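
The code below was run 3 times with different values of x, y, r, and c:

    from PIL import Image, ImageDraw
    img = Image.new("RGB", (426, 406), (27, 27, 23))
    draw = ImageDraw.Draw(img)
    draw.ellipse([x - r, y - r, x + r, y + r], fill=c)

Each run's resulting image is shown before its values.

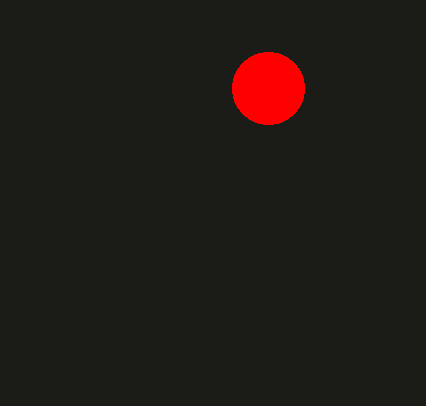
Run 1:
x = 268; y = 88; r = 36; c = 'red'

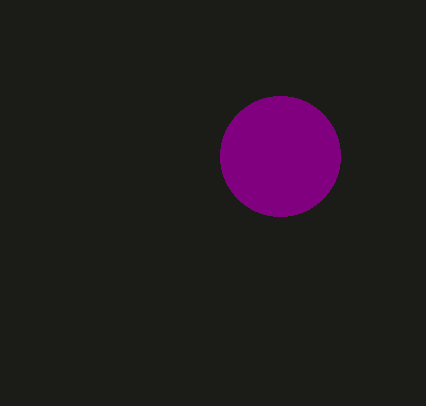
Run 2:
x = 280; y = 156; r = 60; c = 'purple'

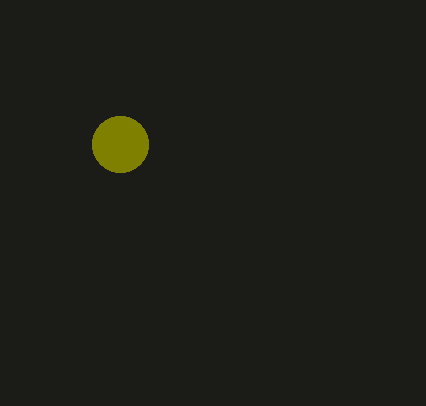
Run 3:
x = 120; y = 144; r = 28; c = 'olive'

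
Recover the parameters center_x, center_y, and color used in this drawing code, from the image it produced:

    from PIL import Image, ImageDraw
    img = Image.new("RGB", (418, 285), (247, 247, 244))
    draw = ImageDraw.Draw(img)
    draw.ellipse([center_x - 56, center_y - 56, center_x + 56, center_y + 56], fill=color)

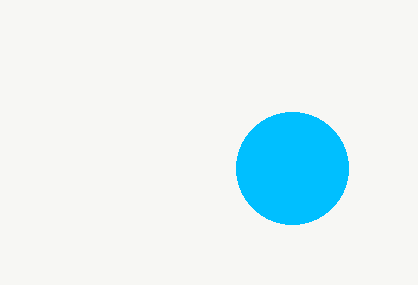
center_x = 292, center_y = 168, color = 'deepskyblue'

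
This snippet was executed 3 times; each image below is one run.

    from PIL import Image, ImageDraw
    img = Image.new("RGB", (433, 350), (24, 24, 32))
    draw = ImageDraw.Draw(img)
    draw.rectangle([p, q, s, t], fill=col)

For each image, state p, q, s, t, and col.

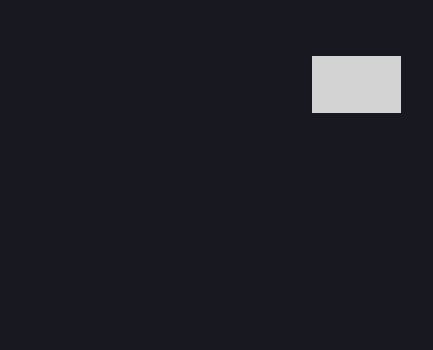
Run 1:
p = 312; q = 56; s = 400; t = 112; col = 'lightgray'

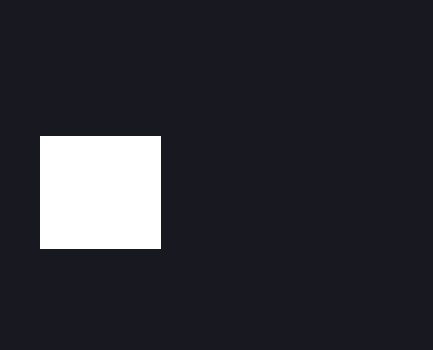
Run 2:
p = 40, q = 136, s = 160, t = 248, col = 'white'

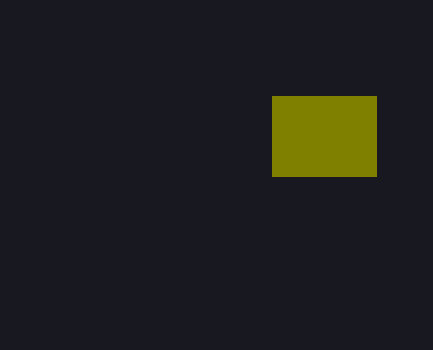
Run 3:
p = 272, q = 96, s = 376, t = 176, col = 'olive'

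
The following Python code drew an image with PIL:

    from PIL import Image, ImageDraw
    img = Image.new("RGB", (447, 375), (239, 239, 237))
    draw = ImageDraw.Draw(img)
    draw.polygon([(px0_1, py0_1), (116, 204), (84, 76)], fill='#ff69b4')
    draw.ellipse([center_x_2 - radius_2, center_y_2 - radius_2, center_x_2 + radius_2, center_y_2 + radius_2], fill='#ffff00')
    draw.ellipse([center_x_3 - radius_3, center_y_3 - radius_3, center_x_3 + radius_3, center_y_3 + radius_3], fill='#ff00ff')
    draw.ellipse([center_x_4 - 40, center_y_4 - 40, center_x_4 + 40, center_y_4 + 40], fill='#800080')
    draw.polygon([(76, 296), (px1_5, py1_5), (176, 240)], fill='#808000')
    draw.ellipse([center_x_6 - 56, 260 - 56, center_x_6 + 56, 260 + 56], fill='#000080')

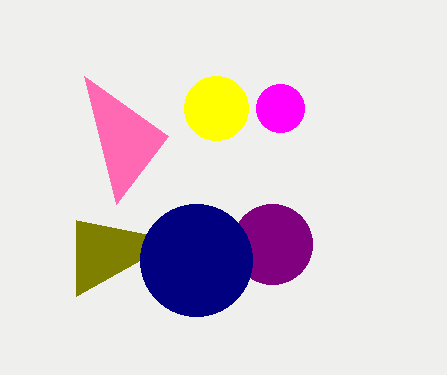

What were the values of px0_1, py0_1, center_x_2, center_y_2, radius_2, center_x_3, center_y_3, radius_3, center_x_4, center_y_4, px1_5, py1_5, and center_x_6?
px0_1 = 168, py0_1 = 136, center_x_2 = 216, center_y_2 = 108, radius_2 = 32, center_x_3 = 280, center_y_3 = 108, radius_3 = 24, center_x_4 = 272, center_y_4 = 244, px1_5 = 76, py1_5 = 220, center_x_6 = 196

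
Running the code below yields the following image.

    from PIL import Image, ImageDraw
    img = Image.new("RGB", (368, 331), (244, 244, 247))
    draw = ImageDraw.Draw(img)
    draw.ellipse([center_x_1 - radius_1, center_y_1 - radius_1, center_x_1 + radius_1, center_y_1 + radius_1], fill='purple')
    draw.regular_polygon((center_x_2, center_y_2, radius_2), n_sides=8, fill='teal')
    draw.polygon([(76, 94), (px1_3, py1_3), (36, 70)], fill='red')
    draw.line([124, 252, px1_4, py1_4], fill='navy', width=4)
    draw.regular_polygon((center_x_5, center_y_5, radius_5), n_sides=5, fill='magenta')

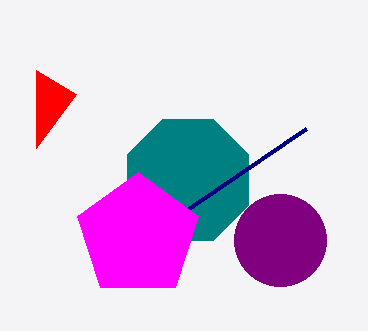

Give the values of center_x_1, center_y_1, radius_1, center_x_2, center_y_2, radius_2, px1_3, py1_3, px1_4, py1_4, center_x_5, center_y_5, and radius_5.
center_x_1 = 280; center_y_1 = 240; radius_1 = 46; center_x_2 = 188; center_y_2 = 180; radius_2 = 66; px1_3 = 36; py1_3 = 148; px1_4 = 306; py1_4 = 128; center_x_5 = 138; center_y_5 = 236; radius_5 = 64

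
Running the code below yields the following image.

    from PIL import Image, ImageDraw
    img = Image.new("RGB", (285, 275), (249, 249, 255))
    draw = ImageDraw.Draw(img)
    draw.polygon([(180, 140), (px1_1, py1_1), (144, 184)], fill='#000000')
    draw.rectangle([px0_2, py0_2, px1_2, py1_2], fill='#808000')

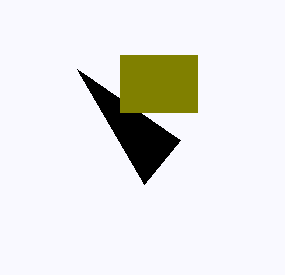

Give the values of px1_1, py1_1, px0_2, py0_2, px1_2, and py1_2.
px1_1 = 77; py1_1 = 69; px0_2 = 120; py0_2 = 55; px1_2 = 197; py1_2 = 112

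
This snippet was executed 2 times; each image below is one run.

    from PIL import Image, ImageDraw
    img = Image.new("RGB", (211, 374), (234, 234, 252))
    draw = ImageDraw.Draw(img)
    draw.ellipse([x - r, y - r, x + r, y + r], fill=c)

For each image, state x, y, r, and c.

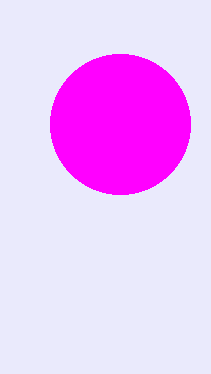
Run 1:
x = 120; y = 124; r = 70; c = 'magenta'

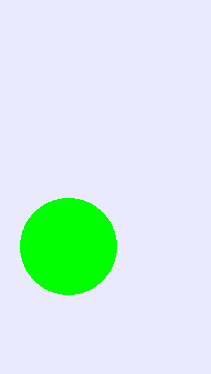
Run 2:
x = 68; y = 246; r = 48; c = 'lime'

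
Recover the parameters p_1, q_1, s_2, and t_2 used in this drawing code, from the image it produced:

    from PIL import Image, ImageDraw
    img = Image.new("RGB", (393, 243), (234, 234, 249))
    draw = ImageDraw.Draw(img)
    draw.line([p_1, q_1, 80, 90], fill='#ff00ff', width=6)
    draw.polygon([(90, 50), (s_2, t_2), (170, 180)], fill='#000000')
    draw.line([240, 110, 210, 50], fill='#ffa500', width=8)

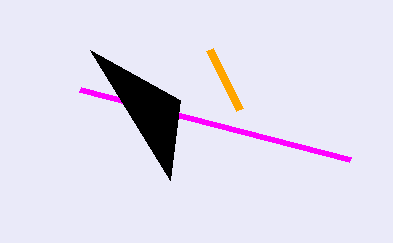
p_1 = 350, q_1 = 160, s_2 = 180, t_2 = 100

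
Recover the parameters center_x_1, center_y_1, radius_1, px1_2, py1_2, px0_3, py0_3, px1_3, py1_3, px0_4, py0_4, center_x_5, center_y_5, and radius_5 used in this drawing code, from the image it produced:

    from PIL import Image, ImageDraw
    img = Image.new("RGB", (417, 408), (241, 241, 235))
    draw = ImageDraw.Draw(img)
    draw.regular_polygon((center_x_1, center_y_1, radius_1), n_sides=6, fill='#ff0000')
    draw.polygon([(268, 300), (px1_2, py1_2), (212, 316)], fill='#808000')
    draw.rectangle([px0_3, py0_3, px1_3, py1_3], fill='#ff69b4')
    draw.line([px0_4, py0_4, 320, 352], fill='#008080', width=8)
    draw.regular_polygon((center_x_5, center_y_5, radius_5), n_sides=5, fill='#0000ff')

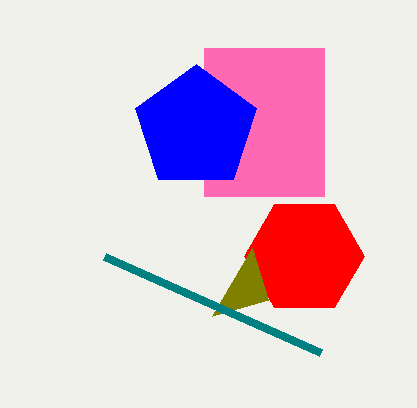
center_x_1 = 304
center_y_1 = 256
radius_1 = 60
px1_2 = 252
py1_2 = 248
px0_3 = 204
py0_3 = 48
px1_3 = 324
py1_3 = 196
px0_4 = 104
py0_4 = 256
center_x_5 = 196
center_y_5 = 128
radius_5 = 64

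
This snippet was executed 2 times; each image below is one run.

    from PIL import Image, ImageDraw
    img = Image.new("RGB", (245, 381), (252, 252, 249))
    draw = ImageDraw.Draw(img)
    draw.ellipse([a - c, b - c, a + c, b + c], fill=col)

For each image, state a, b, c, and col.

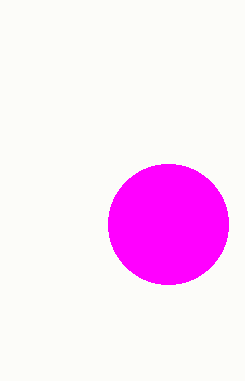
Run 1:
a = 168; b = 224; c = 60; col = 'magenta'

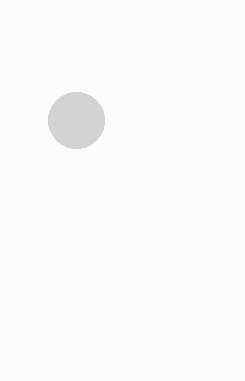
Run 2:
a = 76; b = 120; c = 28; col = 'lightgray'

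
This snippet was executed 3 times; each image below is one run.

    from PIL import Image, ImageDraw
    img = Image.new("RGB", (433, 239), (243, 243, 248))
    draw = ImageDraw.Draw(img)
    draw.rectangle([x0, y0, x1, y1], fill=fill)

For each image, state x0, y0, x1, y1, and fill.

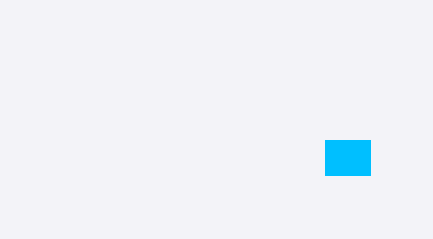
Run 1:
x0 = 325; y0 = 140; x1 = 370; y1 = 175; fill = 'deepskyblue'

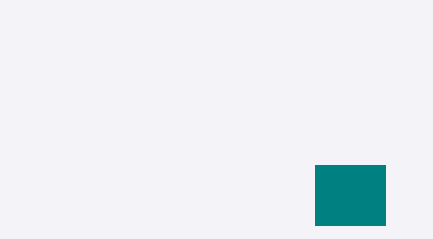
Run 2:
x0 = 315, y0 = 165, x1 = 385, y1 = 225, fill = 'teal'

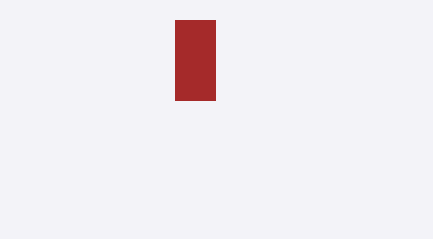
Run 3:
x0 = 175; y0 = 20; x1 = 215; y1 = 100; fill = 'brown'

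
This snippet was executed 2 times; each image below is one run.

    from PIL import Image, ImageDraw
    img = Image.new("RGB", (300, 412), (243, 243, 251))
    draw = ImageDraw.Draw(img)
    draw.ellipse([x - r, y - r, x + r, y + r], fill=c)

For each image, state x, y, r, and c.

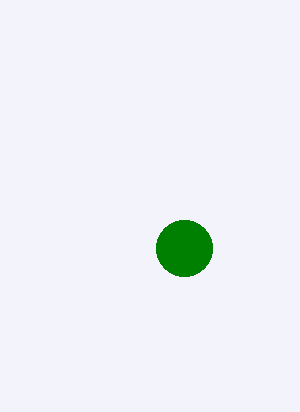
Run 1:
x = 184
y = 248
r = 28
c = 'green'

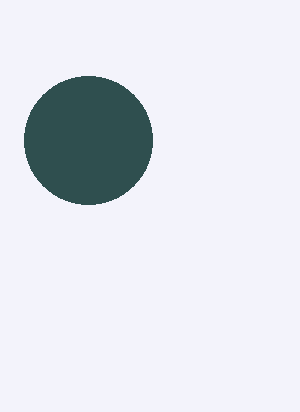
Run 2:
x = 88; y = 140; r = 64; c = 'darkslategray'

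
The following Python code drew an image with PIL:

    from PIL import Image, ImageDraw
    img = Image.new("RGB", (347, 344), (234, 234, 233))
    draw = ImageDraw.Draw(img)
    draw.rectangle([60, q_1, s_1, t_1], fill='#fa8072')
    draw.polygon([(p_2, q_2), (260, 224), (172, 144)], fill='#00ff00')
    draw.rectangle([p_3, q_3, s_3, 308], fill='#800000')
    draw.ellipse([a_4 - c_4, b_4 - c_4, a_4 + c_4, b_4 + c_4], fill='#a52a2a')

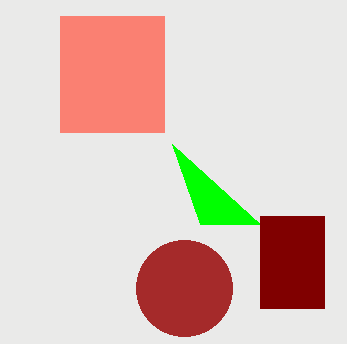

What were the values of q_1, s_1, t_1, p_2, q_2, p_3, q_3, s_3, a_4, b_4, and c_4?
q_1 = 16, s_1 = 164, t_1 = 132, p_2 = 200, q_2 = 224, p_3 = 260, q_3 = 216, s_3 = 324, a_4 = 184, b_4 = 288, c_4 = 48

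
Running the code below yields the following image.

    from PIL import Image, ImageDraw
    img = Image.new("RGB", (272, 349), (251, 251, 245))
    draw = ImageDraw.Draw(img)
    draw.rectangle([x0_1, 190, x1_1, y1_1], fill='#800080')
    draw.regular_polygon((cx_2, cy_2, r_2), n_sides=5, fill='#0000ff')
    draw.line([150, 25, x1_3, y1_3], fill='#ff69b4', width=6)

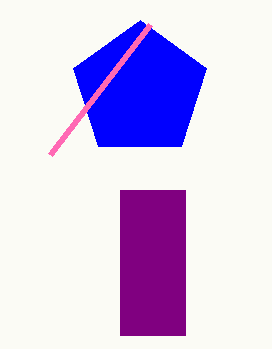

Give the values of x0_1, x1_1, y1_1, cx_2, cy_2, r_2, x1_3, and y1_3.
x0_1 = 120, x1_1 = 185, y1_1 = 335, cx_2 = 140, cy_2 = 90, r_2 = 70, x1_3 = 50, y1_3 = 155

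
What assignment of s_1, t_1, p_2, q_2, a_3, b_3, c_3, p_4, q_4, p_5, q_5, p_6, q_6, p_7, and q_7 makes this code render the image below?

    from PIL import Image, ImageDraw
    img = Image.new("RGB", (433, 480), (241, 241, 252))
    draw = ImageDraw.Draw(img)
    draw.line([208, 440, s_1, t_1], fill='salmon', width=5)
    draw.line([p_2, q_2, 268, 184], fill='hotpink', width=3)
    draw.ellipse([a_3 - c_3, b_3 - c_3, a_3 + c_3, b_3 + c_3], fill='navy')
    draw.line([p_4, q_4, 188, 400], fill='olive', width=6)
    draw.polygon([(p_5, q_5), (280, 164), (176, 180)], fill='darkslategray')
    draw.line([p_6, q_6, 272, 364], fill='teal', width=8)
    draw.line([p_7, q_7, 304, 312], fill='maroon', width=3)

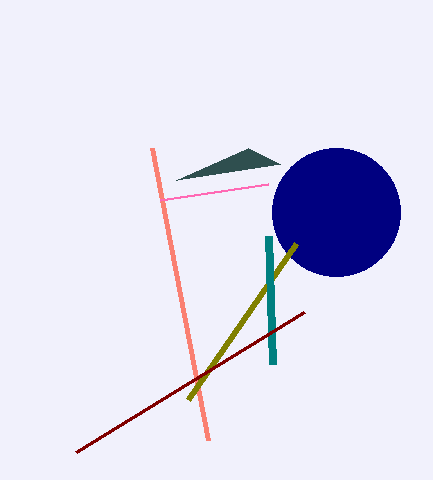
s_1 = 152; t_1 = 148; p_2 = 160; q_2 = 200; a_3 = 336; b_3 = 212; c_3 = 64; p_4 = 296; q_4 = 244; p_5 = 248; q_5 = 148; p_6 = 268; q_6 = 236; p_7 = 76; q_7 = 452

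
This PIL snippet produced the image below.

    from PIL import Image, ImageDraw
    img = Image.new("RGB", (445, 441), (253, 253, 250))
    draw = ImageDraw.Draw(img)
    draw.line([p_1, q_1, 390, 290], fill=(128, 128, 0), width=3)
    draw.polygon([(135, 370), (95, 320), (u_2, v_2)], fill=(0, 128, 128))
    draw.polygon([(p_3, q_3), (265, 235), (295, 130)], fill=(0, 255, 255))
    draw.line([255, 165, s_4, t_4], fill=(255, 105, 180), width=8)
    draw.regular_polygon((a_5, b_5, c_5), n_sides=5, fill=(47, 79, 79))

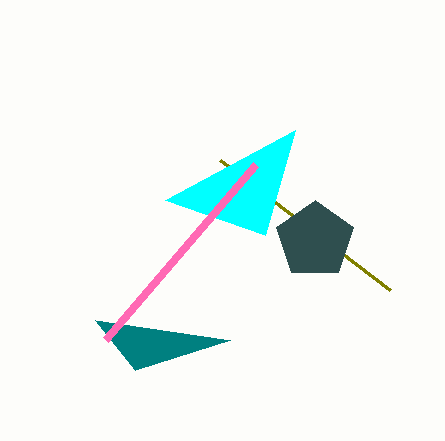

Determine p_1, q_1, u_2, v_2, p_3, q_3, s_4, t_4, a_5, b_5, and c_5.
p_1 = 220, q_1 = 160, u_2 = 230, v_2 = 340, p_3 = 165, q_3 = 200, s_4 = 105, t_4 = 340, a_5 = 315, b_5 = 240, c_5 = 40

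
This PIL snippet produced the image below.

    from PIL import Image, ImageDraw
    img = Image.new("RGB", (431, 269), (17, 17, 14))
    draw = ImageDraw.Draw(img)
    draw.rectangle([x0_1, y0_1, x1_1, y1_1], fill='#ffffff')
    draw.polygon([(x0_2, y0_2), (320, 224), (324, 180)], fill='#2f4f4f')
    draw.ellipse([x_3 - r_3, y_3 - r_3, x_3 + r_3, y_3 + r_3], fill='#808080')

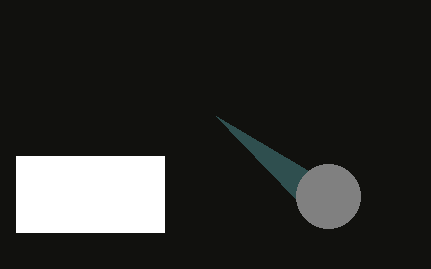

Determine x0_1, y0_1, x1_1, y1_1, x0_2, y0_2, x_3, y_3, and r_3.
x0_1 = 16
y0_1 = 156
x1_1 = 164
y1_1 = 232
x0_2 = 216
y0_2 = 116
x_3 = 328
y_3 = 196
r_3 = 32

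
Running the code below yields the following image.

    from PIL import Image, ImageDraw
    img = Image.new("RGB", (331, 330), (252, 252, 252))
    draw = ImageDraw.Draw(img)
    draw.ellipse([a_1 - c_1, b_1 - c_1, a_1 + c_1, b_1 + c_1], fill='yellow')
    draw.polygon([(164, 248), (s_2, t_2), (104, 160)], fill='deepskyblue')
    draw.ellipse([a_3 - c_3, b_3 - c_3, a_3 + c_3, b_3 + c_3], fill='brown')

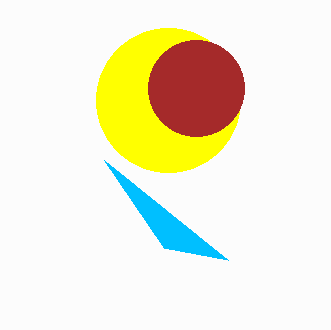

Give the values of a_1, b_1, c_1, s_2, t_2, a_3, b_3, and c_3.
a_1 = 168; b_1 = 100; c_1 = 72; s_2 = 228; t_2 = 260; a_3 = 196; b_3 = 88; c_3 = 48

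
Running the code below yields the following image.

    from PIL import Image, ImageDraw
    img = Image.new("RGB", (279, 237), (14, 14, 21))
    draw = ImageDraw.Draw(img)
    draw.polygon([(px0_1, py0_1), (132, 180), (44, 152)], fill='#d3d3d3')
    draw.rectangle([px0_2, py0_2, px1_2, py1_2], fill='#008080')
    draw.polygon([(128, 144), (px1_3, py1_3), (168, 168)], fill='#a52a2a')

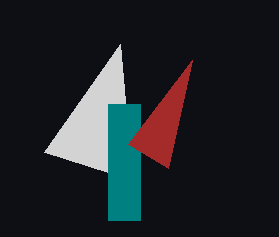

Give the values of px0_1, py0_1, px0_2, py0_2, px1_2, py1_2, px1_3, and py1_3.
px0_1 = 120; py0_1 = 44; px0_2 = 108; py0_2 = 104; px1_2 = 140; py1_2 = 220; px1_3 = 192; py1_3 = 60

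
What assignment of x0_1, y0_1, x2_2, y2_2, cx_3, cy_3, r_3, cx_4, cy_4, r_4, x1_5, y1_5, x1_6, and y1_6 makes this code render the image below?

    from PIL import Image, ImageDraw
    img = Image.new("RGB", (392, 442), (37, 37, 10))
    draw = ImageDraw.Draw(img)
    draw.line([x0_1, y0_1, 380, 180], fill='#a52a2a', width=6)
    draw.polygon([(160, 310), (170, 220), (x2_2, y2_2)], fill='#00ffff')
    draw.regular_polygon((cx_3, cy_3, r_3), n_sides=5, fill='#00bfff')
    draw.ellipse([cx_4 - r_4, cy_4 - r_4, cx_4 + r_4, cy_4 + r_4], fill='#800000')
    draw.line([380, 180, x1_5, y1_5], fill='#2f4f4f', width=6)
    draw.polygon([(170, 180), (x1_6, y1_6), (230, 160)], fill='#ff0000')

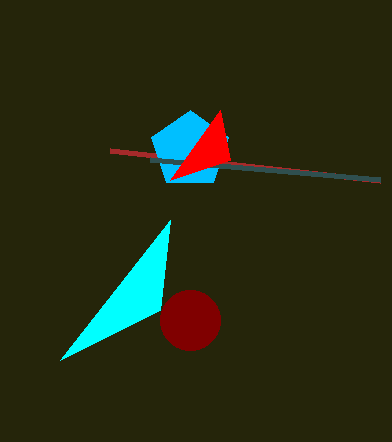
x0_1 = 110; y0_1 = 150; x2_2 = 60; y2_2 = 360; cx_3 = 190; cy_3 = 150; r_3 = 40; cx_4 = 190; cy_4 = 320; r_4 = 30; x1_5 = 150; y1_5 = 160; x1_6 = 220; y1_6 = 110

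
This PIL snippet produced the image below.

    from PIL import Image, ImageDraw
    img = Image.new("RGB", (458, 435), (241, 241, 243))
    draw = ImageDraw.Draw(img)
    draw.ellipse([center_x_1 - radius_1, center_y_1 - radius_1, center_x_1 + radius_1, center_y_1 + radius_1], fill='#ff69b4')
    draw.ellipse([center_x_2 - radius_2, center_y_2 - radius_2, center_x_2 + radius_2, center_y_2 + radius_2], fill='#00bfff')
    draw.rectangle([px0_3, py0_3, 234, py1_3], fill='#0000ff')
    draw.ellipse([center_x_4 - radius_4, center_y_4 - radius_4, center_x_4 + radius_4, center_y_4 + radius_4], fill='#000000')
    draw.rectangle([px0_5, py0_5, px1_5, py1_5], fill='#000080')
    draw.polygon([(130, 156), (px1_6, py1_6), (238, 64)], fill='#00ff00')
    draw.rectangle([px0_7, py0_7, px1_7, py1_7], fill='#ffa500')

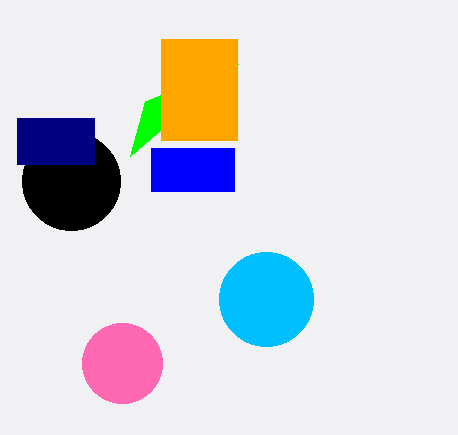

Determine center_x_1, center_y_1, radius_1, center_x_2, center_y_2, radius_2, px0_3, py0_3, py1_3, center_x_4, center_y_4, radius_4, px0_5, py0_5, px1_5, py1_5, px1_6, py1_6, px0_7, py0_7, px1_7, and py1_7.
center_x_1 = 122, center_y_1 = 363, radius_1 = 40, center_x_2 = 266, center_y_2 = 299, radius_2 = 47, px0_3 = 151, py0_3 = 148, py1_3 = 191, center_x_4 = 71, center_y_4 = 181, radius_4 = 49, px0_5 = 17, py0_5 = 118, px1_5 = 94, py1_5 = 164, px1_6 = 145, py1_6 = 101, px0_7 = 161, py0_7 = 39, px1_7 = 237, py1_7 = 140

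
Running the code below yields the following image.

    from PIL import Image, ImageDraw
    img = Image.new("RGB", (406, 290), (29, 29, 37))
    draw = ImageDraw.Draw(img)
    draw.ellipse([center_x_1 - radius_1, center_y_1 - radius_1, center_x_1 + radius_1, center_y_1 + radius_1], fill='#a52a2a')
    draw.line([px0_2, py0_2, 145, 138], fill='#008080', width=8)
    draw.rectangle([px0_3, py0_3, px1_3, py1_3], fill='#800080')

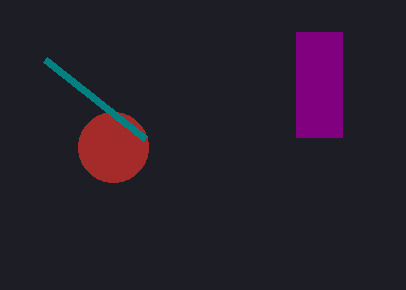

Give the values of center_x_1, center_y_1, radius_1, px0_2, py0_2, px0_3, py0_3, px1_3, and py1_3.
center_x_1 = 113, center_y_1 = 147, radius_1 = 35, px0_2 = 45, py0_2 = 59, px0_3 = 296, py0_3 = 32, px1_3 = 342, py1_3 = 137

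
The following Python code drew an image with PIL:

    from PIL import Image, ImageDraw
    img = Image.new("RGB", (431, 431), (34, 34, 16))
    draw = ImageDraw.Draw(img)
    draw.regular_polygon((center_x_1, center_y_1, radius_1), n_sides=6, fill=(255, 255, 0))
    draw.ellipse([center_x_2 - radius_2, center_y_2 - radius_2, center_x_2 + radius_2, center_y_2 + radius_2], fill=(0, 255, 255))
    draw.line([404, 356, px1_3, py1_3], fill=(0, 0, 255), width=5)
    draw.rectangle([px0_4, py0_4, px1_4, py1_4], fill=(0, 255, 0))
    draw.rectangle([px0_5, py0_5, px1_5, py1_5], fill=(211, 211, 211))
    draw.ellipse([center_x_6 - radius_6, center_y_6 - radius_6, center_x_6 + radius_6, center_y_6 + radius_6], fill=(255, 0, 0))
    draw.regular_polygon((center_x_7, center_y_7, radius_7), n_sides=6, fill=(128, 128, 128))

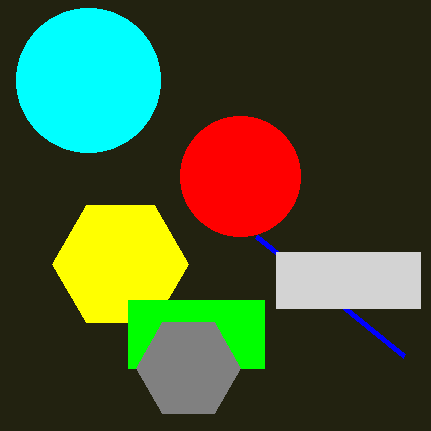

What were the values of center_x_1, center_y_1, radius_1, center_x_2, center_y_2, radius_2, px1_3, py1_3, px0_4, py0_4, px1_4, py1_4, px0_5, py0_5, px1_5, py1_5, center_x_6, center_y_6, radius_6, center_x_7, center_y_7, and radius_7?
center_x_1 = 120; center_y_1 = 264; radius_1 = 68; center_x_2 = 88; center_y_2 = 80; radius_2 = 72; px1_3 = 256; py1_3 = 236; px0_4 = 128; py0_4 = 300; px1_4 = 264; py1_4 = 368; px0_5 = 276; py0_5 = 252; px1_5 = 420; py1_5 = 308; center_x_6 = 240; center_y_6 = 176; radius_6 = 60; center_x_7 = 188; center_y_7 = 368; radius_7 = 52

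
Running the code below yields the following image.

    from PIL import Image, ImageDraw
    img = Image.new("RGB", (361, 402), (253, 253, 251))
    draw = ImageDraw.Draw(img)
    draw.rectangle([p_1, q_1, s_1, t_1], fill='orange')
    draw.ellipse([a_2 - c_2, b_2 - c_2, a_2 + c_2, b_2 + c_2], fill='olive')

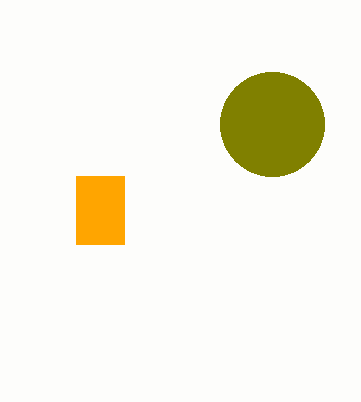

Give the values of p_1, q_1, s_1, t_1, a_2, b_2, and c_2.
p_1 = 76
q_1 = 176
s_1 = 124
t_1 = 244
a_2 = 272
b_2 = 124
c_2 = 52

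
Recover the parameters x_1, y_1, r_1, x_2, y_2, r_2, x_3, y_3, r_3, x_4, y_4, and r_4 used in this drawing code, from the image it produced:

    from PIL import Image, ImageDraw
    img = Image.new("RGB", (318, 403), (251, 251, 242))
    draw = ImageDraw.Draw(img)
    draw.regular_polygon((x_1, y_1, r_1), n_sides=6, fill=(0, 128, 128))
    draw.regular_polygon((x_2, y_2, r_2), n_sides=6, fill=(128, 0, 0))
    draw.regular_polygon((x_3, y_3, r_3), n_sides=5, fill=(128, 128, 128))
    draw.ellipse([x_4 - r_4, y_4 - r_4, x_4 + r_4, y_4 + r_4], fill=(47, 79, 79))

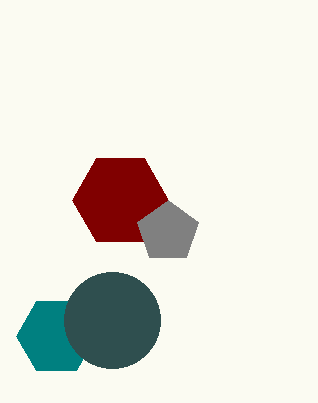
x_1 = 56
y_1 = 336
r_1 = 40
x_2 = 120
y_2 = 200
r_2 = 48
x_3 = 168
y_3 = 232
r_3 = 32
x_4 = 112
y_4 = 320
r_4 = 48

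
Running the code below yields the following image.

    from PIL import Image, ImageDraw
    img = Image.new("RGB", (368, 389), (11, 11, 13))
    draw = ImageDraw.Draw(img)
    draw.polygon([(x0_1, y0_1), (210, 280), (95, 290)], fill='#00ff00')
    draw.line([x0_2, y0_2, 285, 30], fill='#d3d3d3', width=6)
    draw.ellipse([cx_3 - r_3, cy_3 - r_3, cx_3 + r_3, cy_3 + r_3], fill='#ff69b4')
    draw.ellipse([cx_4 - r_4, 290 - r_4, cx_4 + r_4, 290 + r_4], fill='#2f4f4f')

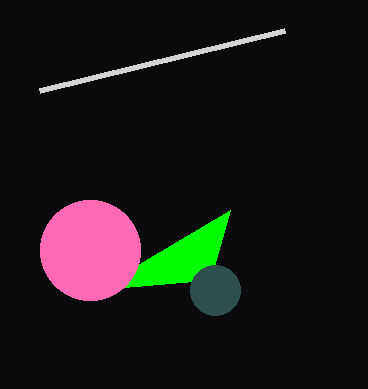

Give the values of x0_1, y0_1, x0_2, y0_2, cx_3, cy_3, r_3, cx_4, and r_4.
x0_1 = 230, y0_1 = 210, x0_2 = 40, y0_2 = 90, cx_3 = 90, cy_3 = 250, r_3 = 50, cx_4 = 215, r_4 = 25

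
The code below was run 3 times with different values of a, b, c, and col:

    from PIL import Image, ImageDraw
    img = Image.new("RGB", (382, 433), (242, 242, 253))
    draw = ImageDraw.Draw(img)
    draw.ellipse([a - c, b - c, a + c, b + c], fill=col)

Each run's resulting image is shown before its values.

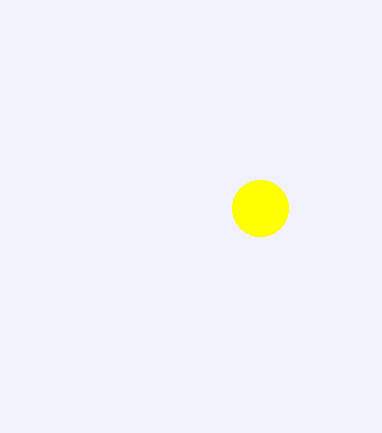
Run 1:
a = 260; b = 208; c = 28; col = 'yellow'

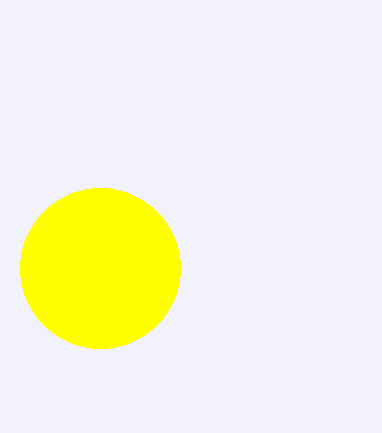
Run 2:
a = 100; b = 268; c = 80; col = 'yellow'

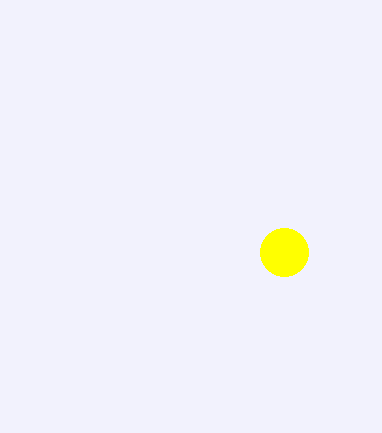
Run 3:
a = 284
b = 252
c = 24
col = 'yellow'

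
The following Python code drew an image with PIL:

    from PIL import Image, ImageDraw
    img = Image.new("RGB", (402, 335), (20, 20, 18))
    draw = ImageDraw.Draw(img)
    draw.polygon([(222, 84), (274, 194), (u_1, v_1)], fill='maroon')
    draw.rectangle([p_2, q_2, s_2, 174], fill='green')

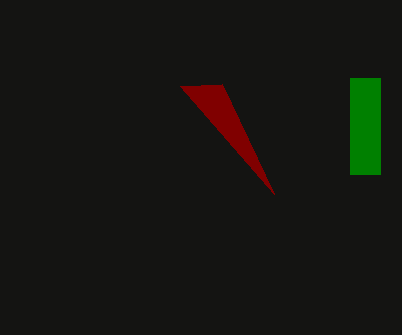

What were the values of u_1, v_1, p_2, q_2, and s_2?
u_1 = 180; v_1 = 86; p_2 = 350; q_2 = 78; s_2 = 380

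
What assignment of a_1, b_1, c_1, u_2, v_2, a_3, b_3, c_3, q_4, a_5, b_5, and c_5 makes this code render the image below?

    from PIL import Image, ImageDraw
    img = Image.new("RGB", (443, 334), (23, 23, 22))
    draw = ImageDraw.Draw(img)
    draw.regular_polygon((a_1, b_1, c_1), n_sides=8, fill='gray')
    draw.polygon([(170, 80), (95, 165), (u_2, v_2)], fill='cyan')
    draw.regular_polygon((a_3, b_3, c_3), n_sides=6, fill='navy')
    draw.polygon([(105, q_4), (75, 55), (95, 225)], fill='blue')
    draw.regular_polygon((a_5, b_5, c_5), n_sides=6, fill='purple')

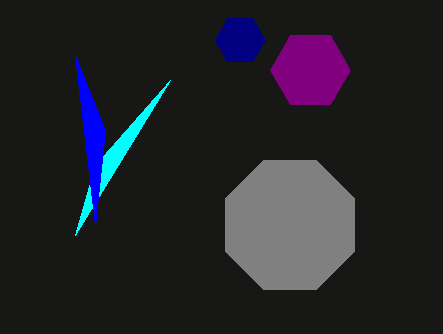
a_1 = 290; b_1 = 225; c_1 = 70; u_2 = 75; v_2 = 235; a_3 = 240; b_3 = 40; c_3 = 25; q_4 = 130; a_5 = 310; b_5 = 70; c_5 = 40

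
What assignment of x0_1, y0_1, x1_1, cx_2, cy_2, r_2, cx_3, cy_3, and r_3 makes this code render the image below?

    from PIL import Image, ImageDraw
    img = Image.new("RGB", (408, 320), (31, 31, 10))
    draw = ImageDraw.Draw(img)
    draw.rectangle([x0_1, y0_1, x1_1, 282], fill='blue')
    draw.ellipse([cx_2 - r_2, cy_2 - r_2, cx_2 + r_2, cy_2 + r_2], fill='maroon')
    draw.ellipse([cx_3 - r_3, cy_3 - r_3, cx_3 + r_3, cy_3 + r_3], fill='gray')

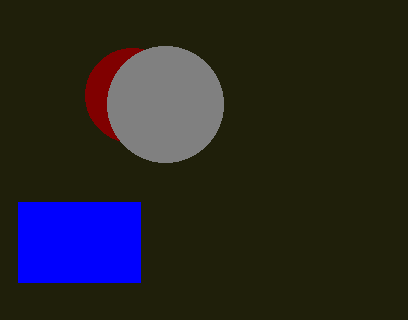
x0_1 = 18
y0_1 = 202
x1_1 = 140
cx_2 = 132
cy_2 = 95
r_2 = 47
cx_3 = 165
cy_3 = 104
r_3 = 58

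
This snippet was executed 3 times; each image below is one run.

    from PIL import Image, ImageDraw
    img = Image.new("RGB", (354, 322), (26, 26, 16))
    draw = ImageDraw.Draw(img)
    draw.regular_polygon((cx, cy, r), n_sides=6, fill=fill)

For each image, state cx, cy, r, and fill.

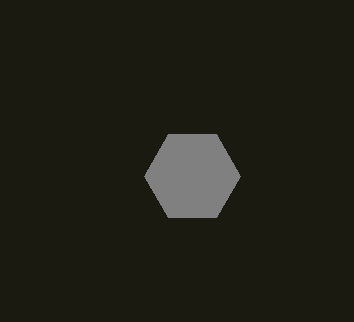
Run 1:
cx = 192, cy = 176, r = 48, fill = 'gray'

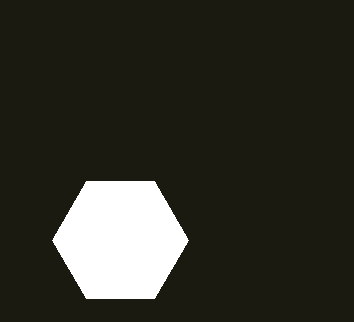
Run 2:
cx = 120
cy = 240
r = 68
fill = 'white'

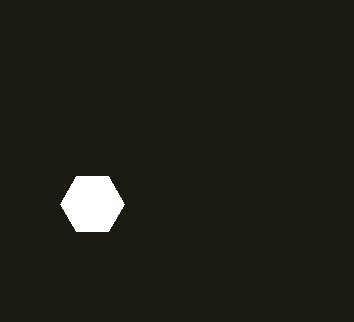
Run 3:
cx = 92, cy = 204, r = 32, fill = 'white'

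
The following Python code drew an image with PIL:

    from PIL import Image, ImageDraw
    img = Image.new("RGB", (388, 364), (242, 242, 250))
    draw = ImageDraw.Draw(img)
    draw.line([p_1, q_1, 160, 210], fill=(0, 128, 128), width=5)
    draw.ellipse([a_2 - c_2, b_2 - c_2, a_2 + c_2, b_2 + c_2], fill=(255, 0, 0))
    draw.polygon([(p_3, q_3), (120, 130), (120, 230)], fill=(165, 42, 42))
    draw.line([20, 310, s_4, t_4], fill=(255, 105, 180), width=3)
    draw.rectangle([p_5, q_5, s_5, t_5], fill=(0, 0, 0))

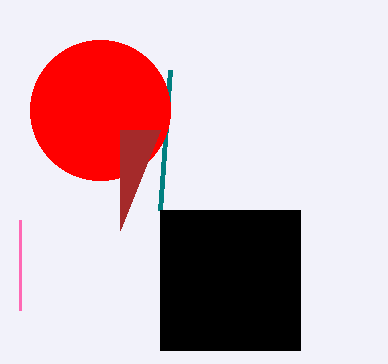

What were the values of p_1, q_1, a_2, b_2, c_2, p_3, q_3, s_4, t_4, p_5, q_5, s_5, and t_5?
p_1 = 170, q_1 = 70, a_2 = 100, b_2 = 110, c_2 = 70, p_3 = 160, q_3 = 130, s_4 = 20, t_4 = 220, p_5 = 160, q_5 = 210, s_5 = 300, t_5 = 350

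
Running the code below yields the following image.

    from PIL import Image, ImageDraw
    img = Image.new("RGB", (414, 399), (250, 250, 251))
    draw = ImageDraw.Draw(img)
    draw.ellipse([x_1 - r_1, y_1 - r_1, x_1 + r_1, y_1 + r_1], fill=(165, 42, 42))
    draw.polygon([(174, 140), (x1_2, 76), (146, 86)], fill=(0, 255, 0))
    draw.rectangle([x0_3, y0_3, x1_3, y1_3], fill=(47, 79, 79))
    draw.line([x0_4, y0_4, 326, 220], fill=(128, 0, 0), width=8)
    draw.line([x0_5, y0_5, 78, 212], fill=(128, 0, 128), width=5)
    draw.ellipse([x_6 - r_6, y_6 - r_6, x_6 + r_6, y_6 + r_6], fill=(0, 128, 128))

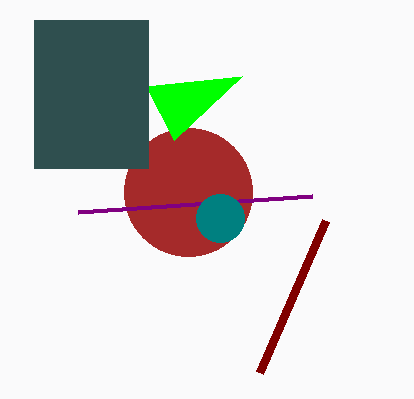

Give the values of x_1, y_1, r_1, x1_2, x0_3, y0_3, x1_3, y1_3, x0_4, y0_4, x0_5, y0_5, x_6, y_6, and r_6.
x_1 = 188; y_1 = 192; r_1 = 64; x1_2 = 242; x0_3 = 34; y0_3 = 20; x1_3 = 148; y1_3 = 168; x0_4 = 260; y0_4 = 372; x0_5 = 312; y0_5 = 196; x_6 = 220; y_6 = 218; r_6 = 24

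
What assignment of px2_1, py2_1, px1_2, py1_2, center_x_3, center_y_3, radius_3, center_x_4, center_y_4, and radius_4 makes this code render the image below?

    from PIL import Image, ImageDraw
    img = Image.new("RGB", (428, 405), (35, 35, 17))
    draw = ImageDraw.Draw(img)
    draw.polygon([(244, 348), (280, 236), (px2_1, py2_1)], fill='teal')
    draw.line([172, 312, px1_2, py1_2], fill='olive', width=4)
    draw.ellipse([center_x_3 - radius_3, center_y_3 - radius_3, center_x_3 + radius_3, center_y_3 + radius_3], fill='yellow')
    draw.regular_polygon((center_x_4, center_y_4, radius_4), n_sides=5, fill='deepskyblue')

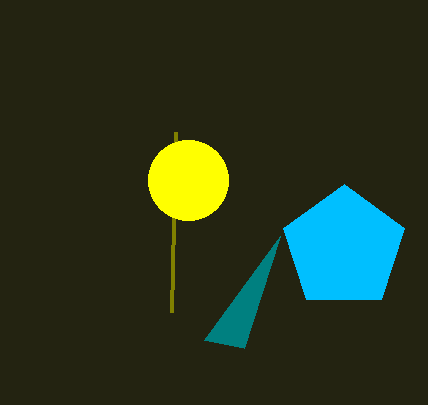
px2_1 = 204; py2_1 = 340; px1_2 = 176; py1_2 = 132; center_x_3 = 188; center_y_3 = 180; radius_3 = 40; center_x_4 = 344; center_y_4 = 248; radius_4 = 64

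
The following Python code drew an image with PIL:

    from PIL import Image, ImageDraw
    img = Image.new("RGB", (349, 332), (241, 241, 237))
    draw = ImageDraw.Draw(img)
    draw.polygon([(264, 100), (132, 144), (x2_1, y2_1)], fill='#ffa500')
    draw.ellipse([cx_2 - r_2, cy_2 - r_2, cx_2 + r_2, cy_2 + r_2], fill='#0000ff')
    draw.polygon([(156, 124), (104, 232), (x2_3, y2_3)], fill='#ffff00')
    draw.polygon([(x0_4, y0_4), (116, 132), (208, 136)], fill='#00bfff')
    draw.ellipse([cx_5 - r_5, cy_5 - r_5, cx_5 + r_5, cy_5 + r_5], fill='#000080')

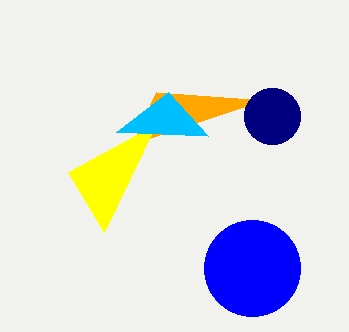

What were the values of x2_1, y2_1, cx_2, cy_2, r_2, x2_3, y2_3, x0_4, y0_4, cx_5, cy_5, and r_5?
x2_1 = 156; y2_1 = 92; cx_2 = 252; cy_2 = 268; r_2 = 48; x2_3 = 68; y2_3 = 172; x0_4 = 168; y0_4 = 92; cx_5 = 272; cy_5 = 116; r_5 = 28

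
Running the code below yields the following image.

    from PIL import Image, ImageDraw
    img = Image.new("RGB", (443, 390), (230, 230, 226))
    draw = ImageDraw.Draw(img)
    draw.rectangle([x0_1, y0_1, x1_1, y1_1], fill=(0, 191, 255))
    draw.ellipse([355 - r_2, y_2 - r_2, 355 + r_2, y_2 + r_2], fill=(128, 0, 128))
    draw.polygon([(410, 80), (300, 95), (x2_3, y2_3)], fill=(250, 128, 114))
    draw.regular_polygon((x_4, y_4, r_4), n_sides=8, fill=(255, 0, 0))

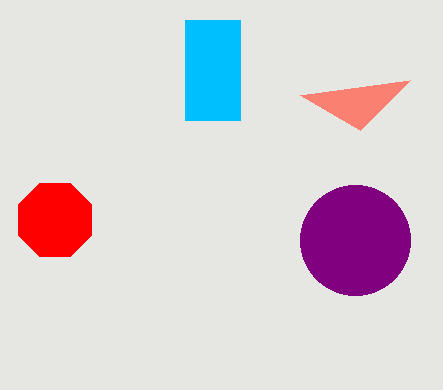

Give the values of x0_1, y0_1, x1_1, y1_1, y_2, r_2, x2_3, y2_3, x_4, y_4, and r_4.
x0_1 = 185; y0_1 = 20; x1_1 = 240; y1_1 = 120; y_2 = 240; r_2 = 55; x2_3 = 360; y2_3 = 130; x_4 = 55; y_4 = 220; r_4 = 40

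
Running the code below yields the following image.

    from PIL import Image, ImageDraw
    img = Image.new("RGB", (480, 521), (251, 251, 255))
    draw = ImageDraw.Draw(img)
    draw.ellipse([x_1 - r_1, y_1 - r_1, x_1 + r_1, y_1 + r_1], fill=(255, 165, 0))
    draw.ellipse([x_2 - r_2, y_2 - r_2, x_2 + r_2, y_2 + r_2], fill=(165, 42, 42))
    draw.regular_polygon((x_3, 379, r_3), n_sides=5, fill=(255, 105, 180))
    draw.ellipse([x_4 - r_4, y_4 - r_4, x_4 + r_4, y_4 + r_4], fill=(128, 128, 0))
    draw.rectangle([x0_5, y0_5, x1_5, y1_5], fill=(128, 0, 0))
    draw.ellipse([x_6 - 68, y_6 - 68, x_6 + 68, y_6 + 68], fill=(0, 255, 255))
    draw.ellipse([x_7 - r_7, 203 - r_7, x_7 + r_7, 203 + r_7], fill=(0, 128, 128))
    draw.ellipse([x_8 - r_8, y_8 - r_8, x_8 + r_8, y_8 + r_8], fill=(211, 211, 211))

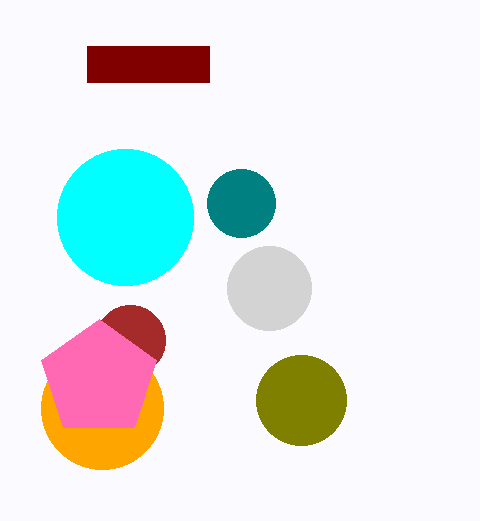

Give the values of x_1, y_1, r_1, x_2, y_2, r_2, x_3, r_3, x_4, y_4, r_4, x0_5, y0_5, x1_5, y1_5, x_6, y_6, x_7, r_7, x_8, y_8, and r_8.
x_1 = 102; y_1 = 408; r_1 = 61; x_2 = 130; y_2 = 340; r_2 = 35; x_3 = 99; r_3 = 60; x_4 = 301; y_4 = 400; r_4 = 45; x0_5 = 87; y0_5 = 46; x1_5 = 209; y1_5 = 82; x_6 = 125; y_6 = 217; x_7 = 241; r_7 = 34; x_8 = 269; y_8 = 288; r_8 = 42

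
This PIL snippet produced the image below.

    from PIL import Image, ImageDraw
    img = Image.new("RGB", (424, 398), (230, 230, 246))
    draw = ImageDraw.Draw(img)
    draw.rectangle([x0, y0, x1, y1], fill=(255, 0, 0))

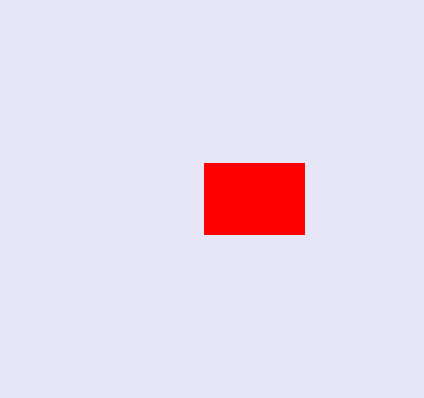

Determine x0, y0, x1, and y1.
x0 = 204, y0 = 163, x1 = 304, y1 = 234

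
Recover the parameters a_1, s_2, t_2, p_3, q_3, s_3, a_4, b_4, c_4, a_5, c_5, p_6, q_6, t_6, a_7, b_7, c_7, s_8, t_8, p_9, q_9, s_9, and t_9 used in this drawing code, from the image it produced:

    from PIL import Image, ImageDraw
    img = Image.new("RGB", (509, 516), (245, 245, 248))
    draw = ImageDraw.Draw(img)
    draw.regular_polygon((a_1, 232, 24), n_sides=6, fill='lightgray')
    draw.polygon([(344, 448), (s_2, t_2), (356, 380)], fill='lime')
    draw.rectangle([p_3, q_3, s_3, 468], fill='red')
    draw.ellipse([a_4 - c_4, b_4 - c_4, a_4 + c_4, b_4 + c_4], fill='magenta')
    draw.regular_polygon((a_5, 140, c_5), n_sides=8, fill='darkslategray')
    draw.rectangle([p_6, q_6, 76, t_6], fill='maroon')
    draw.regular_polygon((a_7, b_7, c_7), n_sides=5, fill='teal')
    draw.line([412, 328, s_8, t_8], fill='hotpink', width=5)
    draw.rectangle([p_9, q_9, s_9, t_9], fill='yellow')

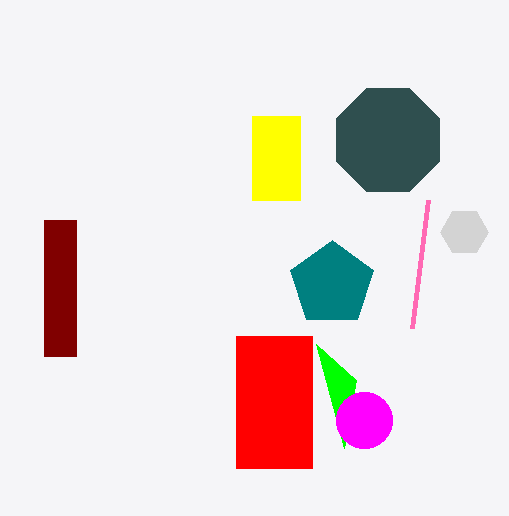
a_1 = 464
s_2 = 316
t_2 = 344
p_3 = 236
q_3 = 336
s_3 = 312
a_4 = 364
b_4 = 420
c_4 = 28
a_5 = 388
c_5 = 56
p_6 = 44
q_6 = 220
t_6 = 356
a_7 = 332
b_7 = 284
c_7 = 44
s_8 = 428
t_8 = 200
p_9 = 252
q_9 = 116
s_9 = 300
t_9 = 200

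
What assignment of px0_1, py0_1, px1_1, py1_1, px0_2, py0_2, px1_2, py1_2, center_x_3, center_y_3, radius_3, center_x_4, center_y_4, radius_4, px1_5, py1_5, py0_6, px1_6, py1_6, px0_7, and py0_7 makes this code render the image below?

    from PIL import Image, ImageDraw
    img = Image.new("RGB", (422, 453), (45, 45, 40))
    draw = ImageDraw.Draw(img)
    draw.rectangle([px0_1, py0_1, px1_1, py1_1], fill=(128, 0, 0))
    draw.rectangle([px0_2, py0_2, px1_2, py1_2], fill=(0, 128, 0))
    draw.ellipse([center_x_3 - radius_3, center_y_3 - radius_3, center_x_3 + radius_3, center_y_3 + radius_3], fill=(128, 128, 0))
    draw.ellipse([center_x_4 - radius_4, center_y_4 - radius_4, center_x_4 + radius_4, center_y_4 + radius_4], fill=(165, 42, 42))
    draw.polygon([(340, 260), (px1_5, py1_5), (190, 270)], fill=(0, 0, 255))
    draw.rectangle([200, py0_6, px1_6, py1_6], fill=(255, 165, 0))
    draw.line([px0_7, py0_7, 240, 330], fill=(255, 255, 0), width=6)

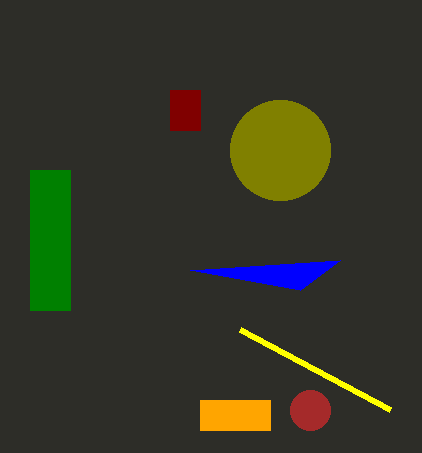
px0_1 = 170; py0_1 = 90; px1_1 = 200; py1_1 = 130; px0_2 = 30; py0_2 = 170; px1_2 = 70; py1_2 = 310; center_x_3 = 280; center_y_3 = 150; radius_3 = 50; center_x_4 = 310; center_y_4 = 410; radius_4 = 20; px1_5 = 300; py1_5 = 290; py0_6 = 400; px1_6 = 270; py1_6 = 430; px0_7 = 390; py0_7 = 410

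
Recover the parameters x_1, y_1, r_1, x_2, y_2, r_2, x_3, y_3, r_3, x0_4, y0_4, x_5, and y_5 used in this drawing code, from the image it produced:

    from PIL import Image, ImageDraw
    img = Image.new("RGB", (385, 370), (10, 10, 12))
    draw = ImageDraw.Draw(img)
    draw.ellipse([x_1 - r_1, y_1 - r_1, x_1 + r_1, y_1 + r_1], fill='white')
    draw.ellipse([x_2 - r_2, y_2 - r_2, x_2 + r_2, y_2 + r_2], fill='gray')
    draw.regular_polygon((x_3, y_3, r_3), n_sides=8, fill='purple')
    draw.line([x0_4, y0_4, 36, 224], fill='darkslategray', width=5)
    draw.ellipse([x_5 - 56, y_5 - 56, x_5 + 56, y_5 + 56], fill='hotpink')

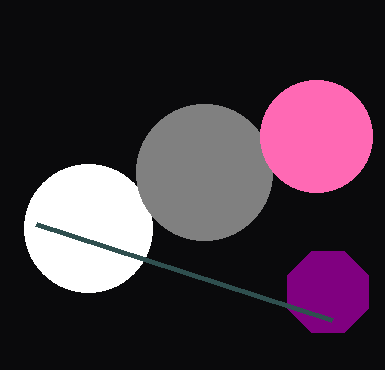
x_1 = 88
y_1 = 228
r_1 = 64
x_2 = 204
y_2 = 172
r_2 = 68
x_3 = 328
y_3 = 292
r_3 = 44
x0_4 = 332
y0_4 = 320
x_5 = 316
y_5 = 136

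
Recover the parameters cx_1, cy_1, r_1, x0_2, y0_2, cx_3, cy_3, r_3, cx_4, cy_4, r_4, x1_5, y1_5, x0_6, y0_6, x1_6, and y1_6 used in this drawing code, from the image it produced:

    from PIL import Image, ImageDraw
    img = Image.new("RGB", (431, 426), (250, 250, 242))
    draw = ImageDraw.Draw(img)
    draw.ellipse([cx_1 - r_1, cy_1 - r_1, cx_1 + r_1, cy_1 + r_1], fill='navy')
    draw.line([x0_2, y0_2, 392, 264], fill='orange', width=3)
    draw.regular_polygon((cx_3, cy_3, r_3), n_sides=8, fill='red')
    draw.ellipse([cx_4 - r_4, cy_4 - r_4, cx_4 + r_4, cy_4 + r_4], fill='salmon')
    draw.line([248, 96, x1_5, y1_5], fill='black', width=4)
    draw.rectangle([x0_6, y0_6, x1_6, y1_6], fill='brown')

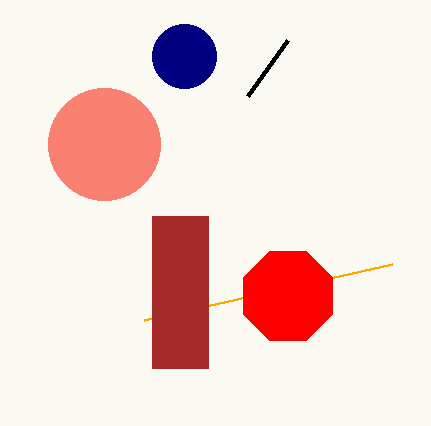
cx_1 = 184, cy_1 = 56, r_1 = 32, x0_2 = 144, y0_2 = 320, cx_3 = 288, cy_3 = 296, r_3 = 48, cx_4 = 104, cy_4 = 144, r_4 = 56, x1_5 = 288, y1_5 = 40, x0_6 = 152, y0_6 = 216, x1_6 = 208, y1_6 = 368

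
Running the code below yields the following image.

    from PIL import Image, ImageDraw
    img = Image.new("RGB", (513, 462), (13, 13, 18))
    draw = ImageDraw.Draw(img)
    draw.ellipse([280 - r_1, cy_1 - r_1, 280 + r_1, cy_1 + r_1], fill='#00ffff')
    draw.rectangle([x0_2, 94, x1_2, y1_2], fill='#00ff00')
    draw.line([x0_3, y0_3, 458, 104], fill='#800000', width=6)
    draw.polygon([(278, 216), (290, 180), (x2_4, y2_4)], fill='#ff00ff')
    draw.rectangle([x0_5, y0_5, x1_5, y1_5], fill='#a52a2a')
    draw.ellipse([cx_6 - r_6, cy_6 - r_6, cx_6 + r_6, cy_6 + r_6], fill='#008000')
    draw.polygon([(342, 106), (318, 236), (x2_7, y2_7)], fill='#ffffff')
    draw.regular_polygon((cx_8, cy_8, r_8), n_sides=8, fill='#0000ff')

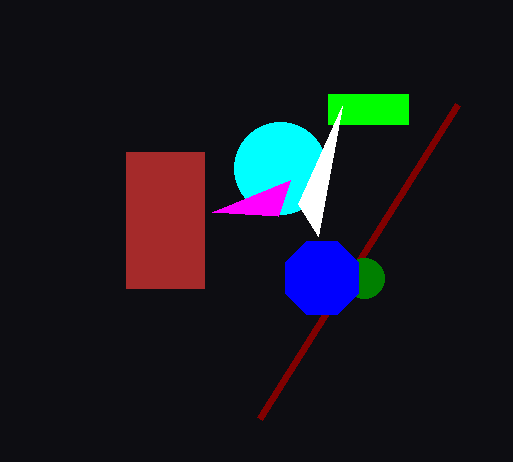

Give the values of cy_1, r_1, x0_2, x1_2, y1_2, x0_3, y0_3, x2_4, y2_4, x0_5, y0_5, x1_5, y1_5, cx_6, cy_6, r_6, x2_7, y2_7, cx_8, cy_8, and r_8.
cy_1 = 168, r_1 = 46, x0_2 = 328, x1_2 = 408, y1_2 = 124, x0_3 = 260, y0_3 = 418, x2_4 = 212, y2_4 = 212, x0_5 = 126, y0_5 = 152, x1_5 = 204, y1_5 = 288, cx_6 = 364, cy_6 = 278, r_6 = 20, x2_7 = 298, y2_7 = 204, cx_8 = 322, cy_8 = 278, r_8 = 40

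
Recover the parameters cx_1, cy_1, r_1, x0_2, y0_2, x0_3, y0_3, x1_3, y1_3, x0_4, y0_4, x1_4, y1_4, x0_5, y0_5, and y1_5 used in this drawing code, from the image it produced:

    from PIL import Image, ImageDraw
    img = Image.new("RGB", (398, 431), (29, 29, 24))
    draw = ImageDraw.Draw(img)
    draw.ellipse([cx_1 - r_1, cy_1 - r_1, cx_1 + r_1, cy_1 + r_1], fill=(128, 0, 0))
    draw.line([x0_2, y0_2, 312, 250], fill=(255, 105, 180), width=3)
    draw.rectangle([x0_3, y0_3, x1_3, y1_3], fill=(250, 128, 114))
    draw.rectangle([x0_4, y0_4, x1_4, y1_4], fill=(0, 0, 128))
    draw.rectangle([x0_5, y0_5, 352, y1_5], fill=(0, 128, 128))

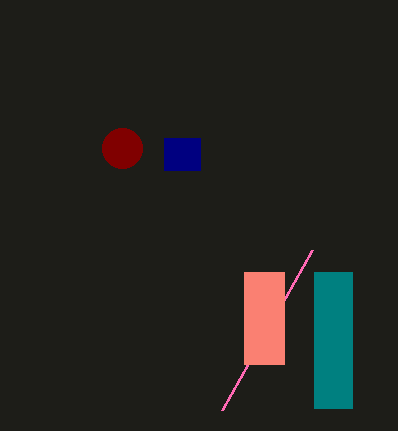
cx_1 = 122
cy_1 = 148
r_1 = 20
x0_2 = 222
y0_2 = 410
x0_3 = 244
y0_3 = 272
x1_3 = 284
y1_3 = 364
x0_4 = 164
y0_4 = 138
x1_4 = 200
y1_4 = 170
x0_5 = 314
y0_5 = 272
y1_5 = 408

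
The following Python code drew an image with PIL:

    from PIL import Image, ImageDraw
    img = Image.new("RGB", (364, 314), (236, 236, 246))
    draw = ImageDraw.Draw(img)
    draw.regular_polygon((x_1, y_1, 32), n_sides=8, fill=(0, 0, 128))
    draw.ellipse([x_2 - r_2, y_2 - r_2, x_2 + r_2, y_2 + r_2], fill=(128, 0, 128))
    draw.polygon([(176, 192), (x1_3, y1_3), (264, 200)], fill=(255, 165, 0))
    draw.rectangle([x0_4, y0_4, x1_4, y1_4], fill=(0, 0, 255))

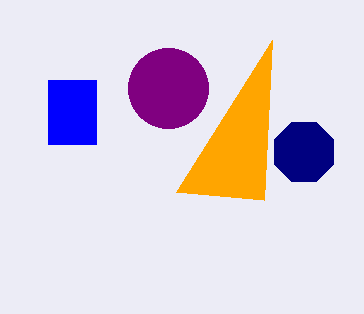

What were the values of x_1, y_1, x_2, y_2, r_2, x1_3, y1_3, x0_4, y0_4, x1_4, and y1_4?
x_1 = 304, y_1 = 152, x_2 = 168, y_2 = 88, r_2 = 40, x1_3 = 272, y1_3 = 40, x0_4 = 48, y0_4 = 80, x1_4 = 96, y1_4 = 144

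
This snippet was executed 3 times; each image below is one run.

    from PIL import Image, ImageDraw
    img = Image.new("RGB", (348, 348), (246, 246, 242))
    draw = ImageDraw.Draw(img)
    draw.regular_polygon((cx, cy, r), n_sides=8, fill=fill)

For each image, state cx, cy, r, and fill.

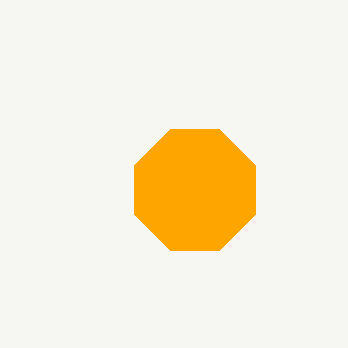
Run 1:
cx = 195, cy = 190, r = 65, fill = 'orange'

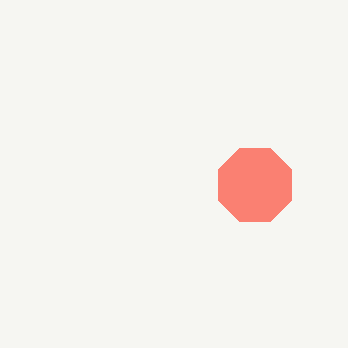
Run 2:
cx = 255; cy = 185; r = 40; fill = 'salmon'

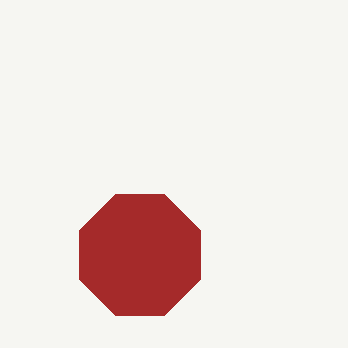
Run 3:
cx = 140; cy = 255; r = 65; fill = 'brown'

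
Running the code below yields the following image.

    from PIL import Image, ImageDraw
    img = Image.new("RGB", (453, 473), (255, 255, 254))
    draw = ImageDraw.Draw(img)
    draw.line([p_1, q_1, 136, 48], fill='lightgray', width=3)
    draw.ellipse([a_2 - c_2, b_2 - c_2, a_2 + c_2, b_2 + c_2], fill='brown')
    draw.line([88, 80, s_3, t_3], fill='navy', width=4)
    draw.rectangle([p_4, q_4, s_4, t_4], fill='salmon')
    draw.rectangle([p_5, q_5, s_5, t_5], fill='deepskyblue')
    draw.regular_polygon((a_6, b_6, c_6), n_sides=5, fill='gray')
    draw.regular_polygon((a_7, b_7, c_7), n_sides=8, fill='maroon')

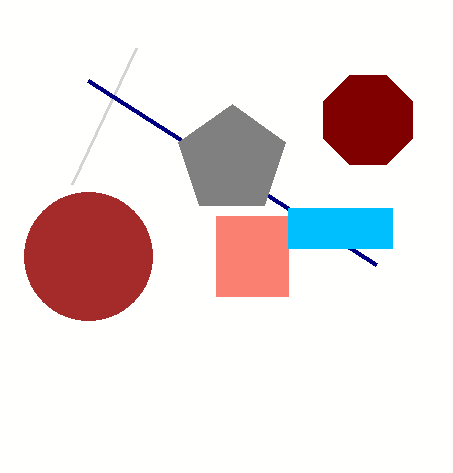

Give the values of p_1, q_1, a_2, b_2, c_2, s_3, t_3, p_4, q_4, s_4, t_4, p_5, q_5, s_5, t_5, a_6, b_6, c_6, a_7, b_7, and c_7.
p_1 = 72; q_1 = 184; a_2 = 88; b_2 = 256; c_2 = 64; s_3 = 376; t_3 = 264; p_4 = 216; q_4 = 216; s_4 = 288; t_4 = 296; p_5 = 288; q_5 = 208; s_5 = 392; t_5 = 248; a_6 = 232; b_6 = 160; c_6 = 56; a_7 = 368; b_7 = 120; c_7 = 48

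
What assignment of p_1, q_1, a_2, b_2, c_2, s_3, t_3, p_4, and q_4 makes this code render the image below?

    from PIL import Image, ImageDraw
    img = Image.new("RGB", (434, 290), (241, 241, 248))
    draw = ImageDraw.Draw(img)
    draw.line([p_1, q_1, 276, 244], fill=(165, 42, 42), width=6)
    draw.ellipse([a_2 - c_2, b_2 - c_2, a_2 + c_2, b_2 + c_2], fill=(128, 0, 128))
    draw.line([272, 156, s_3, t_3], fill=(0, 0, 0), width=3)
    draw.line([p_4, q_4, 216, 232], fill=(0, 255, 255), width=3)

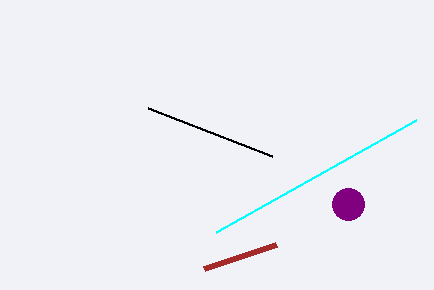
p_1 = 204
q_1 = 268
a_2 = 348
b_2 = 204
c_2 = 16
s_3 = 148
t_3 = 108
p_4 = 416
q_4 = 120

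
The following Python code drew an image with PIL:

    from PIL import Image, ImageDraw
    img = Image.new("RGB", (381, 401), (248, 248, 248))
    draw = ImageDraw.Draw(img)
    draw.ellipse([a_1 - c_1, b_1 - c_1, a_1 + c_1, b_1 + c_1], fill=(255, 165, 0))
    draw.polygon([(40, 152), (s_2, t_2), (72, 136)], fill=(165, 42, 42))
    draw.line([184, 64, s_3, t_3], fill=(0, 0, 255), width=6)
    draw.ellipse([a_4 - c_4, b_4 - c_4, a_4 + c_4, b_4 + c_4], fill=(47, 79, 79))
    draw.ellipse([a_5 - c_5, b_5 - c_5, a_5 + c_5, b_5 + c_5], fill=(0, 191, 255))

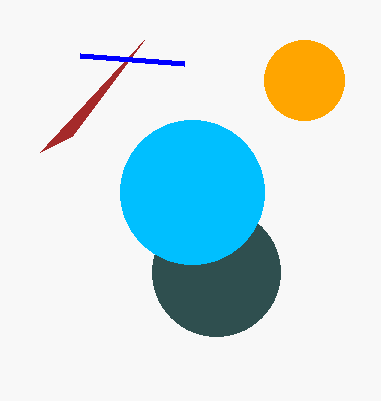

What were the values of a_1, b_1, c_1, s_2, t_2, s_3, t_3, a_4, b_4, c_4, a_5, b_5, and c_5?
a_1 = 304, b_1 = 80, c_1 = 40, s_2 = 144, t_2 = 40, s_3 = 80, t_3 = 56, a_4 = 216, b_4 = 272, c_4 = 64, a_5 = 192, b_5 = 192, c_5 = 72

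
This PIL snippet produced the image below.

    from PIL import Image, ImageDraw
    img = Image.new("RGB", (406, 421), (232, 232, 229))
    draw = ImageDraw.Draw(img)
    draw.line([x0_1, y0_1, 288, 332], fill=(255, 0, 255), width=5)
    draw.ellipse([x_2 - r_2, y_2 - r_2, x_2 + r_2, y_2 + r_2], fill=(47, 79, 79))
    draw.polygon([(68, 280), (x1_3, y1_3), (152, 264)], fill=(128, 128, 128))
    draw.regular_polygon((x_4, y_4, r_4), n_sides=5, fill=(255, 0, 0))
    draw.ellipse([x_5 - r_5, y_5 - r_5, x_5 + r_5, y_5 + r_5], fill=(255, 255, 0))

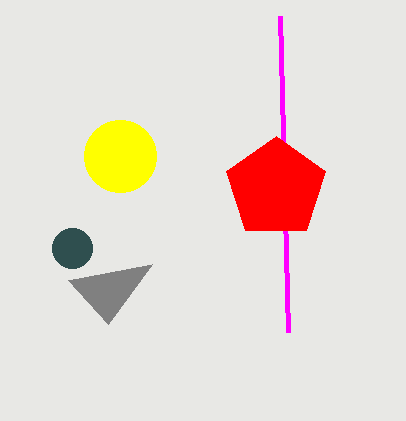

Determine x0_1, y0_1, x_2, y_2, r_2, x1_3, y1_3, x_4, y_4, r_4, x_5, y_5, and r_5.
x0_1 = 280
y0_1 = 16
x_2 = 72
y_2 = 248
r_2 = 20
x1_3 = 108
y1_3 = 324
x_4 = 276
y_4 = 188
r_4 = 52
x_5 = 120
y_5 = 156
r_5 = 36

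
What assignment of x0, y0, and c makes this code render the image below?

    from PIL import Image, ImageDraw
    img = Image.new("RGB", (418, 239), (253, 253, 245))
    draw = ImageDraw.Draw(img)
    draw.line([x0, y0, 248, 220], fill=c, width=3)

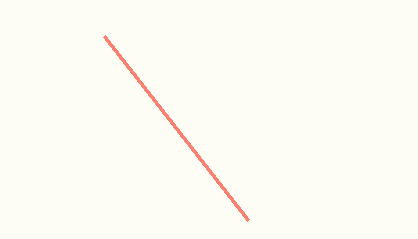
x0 = 104, y0 = 36, c = 'salmon'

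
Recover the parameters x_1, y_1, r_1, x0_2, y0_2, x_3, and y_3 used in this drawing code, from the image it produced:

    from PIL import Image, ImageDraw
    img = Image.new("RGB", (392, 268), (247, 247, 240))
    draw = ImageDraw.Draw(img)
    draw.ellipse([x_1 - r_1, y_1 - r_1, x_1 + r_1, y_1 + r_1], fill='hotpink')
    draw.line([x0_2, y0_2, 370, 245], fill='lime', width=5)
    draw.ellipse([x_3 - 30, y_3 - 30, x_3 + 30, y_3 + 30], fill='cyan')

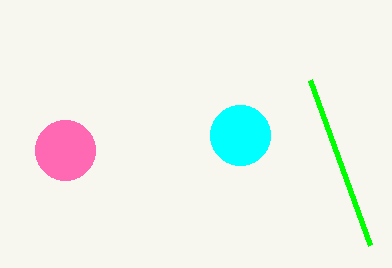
x_1 = 65
y_1 = 150
r_1 = 30
x0_2 = 310
y0_2 = 80
x_3 = 240
y_3 = 135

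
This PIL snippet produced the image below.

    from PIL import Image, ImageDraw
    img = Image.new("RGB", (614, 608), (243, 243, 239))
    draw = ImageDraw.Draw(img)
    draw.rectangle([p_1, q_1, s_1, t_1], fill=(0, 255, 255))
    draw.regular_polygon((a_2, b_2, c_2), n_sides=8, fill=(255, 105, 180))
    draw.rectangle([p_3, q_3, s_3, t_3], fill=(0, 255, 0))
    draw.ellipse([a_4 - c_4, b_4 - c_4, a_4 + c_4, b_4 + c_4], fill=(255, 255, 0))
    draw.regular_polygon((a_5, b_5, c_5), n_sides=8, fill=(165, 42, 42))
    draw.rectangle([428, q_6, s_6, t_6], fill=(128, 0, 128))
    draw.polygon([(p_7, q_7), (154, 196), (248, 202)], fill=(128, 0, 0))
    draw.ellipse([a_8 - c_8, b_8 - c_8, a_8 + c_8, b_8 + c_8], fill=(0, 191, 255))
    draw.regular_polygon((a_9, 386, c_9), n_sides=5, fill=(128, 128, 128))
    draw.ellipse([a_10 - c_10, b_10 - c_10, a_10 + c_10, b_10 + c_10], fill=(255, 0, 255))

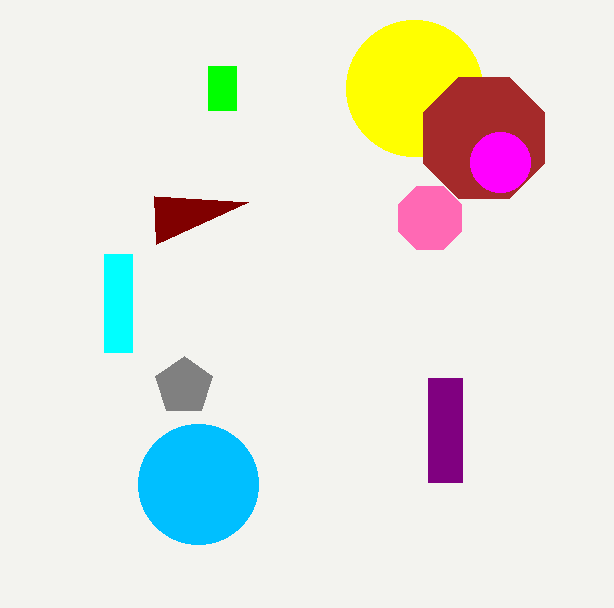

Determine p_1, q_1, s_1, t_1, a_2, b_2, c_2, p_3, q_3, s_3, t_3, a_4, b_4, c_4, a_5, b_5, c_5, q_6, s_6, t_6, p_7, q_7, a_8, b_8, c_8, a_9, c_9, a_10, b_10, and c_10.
p_1 = 104, q_1 = 254, s_1 = 132, t_1 = 352, a_2 = 430, b_2 = 218, c_2 = 34, p_3 = 208, q_3 = 66, s_3 = 236, t_3 = 110, a_4 = 414, b_4 = 88, c_4 = 68, a_5 = 484, b_5 = 138, c_5 = 66, q_6 = 378, s_6 = 462, t_6 = 482, p_7 = 156, q_7 = 244, a_8 = 198, b_8 = 484, c_8 = 60, a_9 = 184, c_9 = 30, a_10 = 500, b_10 = 162, c_10 = 30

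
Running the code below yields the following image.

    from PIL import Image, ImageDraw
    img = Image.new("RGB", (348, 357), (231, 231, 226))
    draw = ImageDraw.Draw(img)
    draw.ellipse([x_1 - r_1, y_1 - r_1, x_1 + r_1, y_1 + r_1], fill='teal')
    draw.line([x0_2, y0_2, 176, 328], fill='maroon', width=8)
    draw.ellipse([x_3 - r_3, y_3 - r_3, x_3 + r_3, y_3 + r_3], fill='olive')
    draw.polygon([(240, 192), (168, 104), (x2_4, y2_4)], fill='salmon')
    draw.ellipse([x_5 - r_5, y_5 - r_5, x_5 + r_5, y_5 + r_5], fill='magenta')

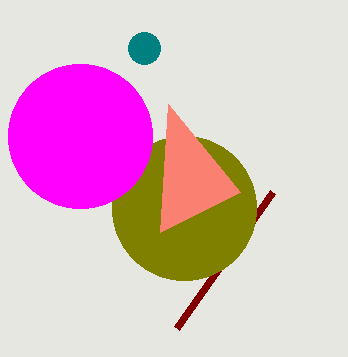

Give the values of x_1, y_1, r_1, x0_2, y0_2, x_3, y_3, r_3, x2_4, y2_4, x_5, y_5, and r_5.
x_1 = 144
y_1 = 48
r_1 = 16
x0_2 = 272
y0_2 = 192
x_3 = 184
y_3 = 208
r_3 = 72
x2_4 = 160
y2_4 = 232
x_5 = 80
y_5 = 136
r_5 = 72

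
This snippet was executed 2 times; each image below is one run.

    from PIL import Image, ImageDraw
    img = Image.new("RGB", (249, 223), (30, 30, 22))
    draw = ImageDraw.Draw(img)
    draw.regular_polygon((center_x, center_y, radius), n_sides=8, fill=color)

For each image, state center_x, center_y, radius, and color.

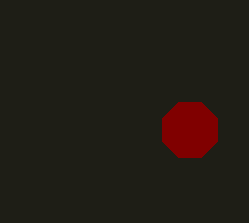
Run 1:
center_x = 190
center_y = 130
radius = 30
color = 'maroon'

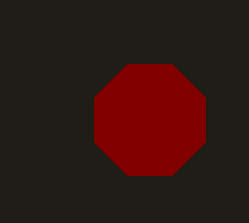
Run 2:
center_x = 150
center_y = 120
radius = 60
color = 'maroon'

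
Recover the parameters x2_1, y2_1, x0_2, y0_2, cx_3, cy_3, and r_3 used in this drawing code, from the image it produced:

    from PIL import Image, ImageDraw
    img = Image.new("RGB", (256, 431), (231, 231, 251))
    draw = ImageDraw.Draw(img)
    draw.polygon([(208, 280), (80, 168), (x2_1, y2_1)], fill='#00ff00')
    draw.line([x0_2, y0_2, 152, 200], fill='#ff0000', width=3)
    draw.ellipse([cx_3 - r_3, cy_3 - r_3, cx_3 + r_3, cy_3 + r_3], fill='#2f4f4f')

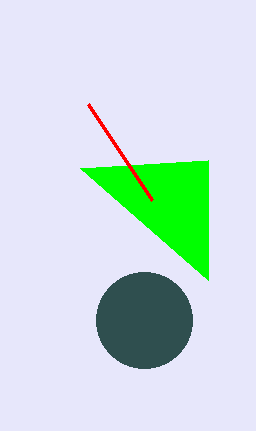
x2_1 = 208, y2_1 = 160, x0_2 = 88, y0_2 = 104, cx_3 = 144, cy_3 = 320, r_3 = 48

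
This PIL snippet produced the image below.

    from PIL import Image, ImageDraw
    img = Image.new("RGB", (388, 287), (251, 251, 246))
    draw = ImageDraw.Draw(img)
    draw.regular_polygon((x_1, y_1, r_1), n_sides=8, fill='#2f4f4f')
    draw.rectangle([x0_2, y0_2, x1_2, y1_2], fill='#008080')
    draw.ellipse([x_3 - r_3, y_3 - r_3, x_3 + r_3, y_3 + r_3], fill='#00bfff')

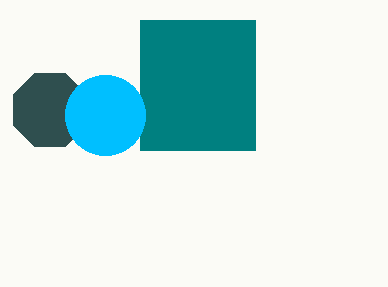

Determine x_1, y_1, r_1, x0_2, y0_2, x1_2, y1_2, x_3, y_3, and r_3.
x_1 = 50, y_1 = 110, r_1 = 40, x0_2 = 140, y0_2 = 20, x1_2 = 255, y1_2 = 150, x_3 = 105, y_3 = 115, r_3 = 40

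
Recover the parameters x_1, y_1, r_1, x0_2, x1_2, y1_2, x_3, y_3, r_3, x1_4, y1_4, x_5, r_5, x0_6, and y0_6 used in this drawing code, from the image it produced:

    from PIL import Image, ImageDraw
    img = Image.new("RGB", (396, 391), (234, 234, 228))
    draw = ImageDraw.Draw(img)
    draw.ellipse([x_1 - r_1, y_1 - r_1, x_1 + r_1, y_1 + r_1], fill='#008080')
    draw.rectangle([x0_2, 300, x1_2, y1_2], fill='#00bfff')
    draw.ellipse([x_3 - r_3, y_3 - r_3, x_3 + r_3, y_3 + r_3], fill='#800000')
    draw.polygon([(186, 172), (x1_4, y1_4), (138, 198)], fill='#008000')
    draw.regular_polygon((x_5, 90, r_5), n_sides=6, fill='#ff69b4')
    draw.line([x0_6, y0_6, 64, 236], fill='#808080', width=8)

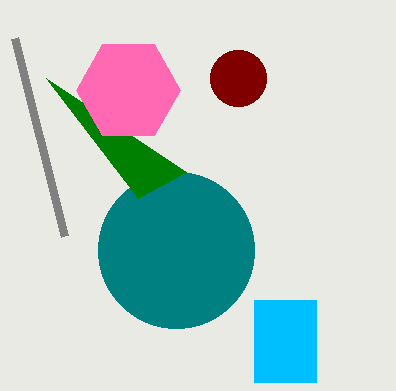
x_1 = 176
y_1 = 250
r_1 = 78
x0_2 = 254
x1_2 = 316
y1_2 = 382
x_3 = 238
y_3 = 78
r_3 = 28
x1_4 = 46
y1_4 = 78
x_5 = 128
r_5 = 52
x0_6 = 14
y0_6 = 38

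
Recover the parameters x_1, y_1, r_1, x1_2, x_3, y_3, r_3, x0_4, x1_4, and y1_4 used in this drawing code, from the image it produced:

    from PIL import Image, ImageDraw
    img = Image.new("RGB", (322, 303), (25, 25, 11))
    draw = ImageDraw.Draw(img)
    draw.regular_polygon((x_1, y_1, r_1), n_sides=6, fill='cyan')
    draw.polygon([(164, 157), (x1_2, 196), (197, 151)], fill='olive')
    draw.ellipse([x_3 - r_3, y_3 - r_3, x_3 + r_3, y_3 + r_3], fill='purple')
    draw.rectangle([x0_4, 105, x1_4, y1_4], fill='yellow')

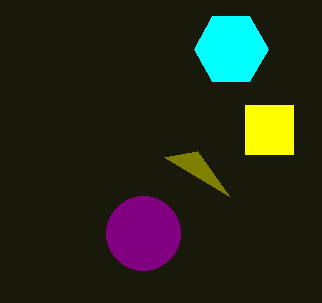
x_1 = 231, y_1 = 49, r_1 = 37, x1_2 = 229, x_3 = 143, y_3 = 233, r_3 = 37, x0_4 = 245, x1_4 = 293, y1_4 = 154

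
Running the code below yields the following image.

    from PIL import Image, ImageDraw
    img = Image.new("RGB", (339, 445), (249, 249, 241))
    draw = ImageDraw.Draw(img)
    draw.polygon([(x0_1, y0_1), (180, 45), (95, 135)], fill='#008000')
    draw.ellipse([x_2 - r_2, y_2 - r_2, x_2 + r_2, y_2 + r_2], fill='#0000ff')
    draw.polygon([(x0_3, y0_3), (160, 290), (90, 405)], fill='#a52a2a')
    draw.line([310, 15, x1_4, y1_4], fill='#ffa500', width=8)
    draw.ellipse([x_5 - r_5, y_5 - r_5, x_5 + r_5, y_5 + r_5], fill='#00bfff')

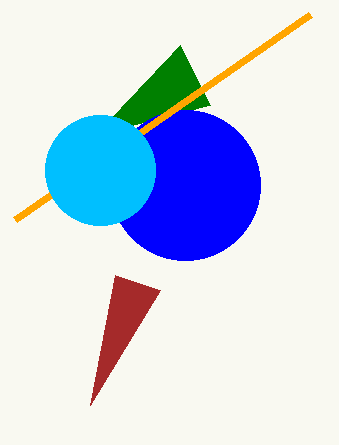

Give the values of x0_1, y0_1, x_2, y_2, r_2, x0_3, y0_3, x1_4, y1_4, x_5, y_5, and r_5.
x0_1 = 210; y0_1 = 105; x_2 = 185; y_2 = 185; r_2 = 75; x0_3 = 115; y0_3 = 275; x1_4 = 15; y1_4 = 220; x_5 = 100; y_5 = 170; r_5 = 55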